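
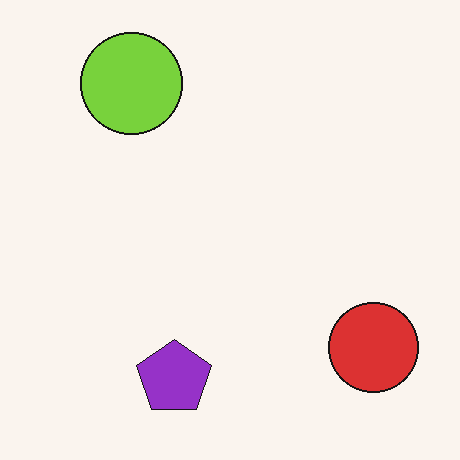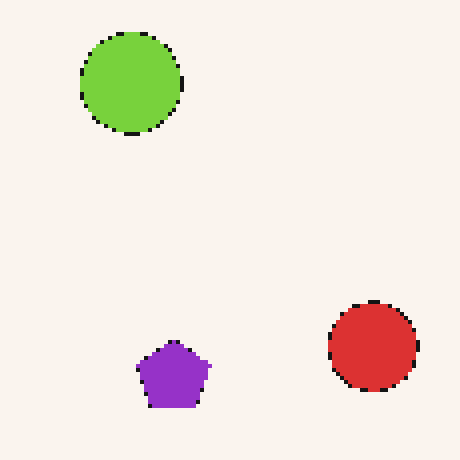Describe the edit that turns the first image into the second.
It was mildly pixelated.

Shapes are reduced to large square blocks; fine edges and outlines are lost — a downscale-then-upscale (mosaic) effect.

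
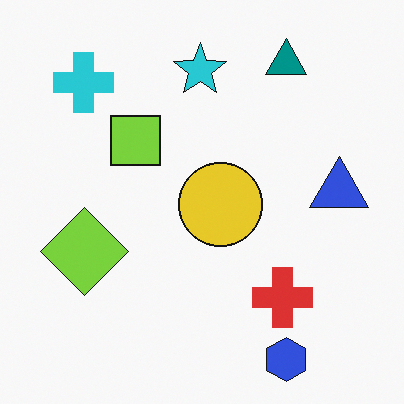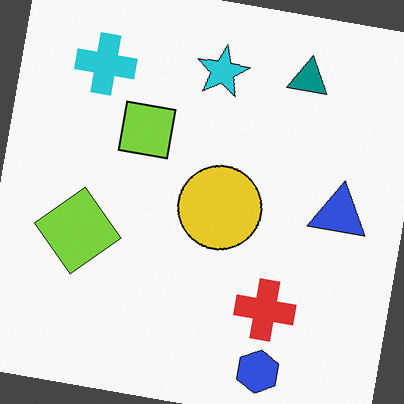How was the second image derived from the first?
It was rotated clockwise by a slight angle.

Every shape is tilted by the same angle and the image corners show triangular fill wedges — a whole-image rotation by a non-right angle.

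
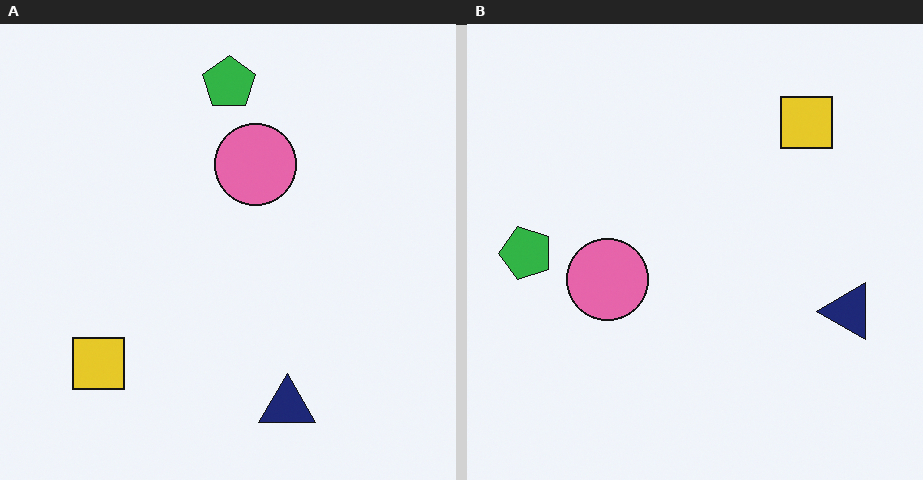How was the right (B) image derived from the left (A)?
The transformation is: transposed (reflected across the top-left ↔ bottom-right diagonal).

Shapes have swapped their row and column positions — what was in the top-right is now in the bottom-left — a diagonal reflection.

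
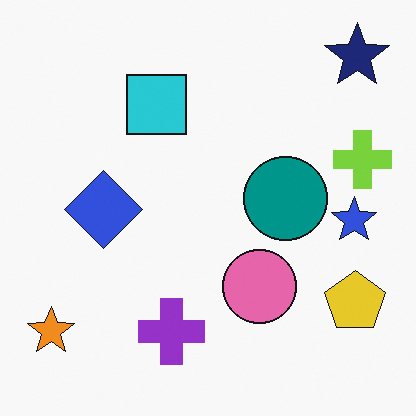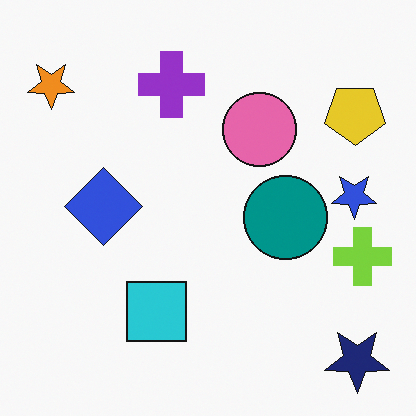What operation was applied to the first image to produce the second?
The second image is the first flipped vertically (top ↔ bottom).

The navy star is in the top-right of the first image and the bottom-right of the second — shapes on opposite sides of the horizontal midline have swapped in a mirror flip.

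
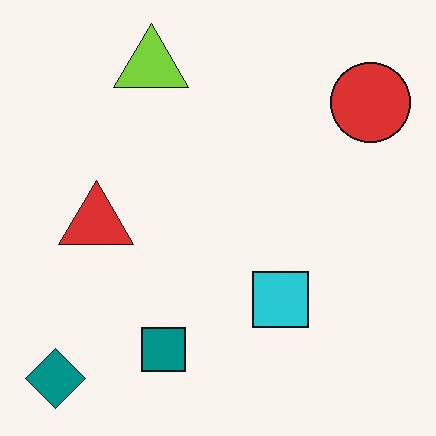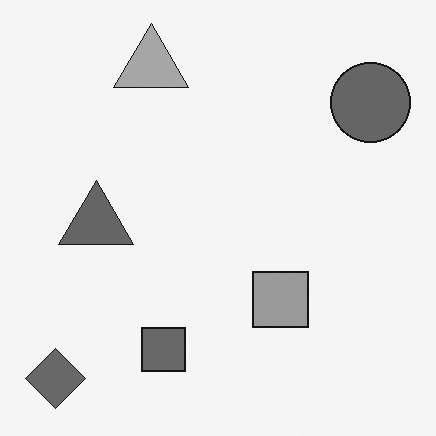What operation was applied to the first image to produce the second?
The second image is the first converted to grayscale.

All color is removed — every shape is now a shade of grey.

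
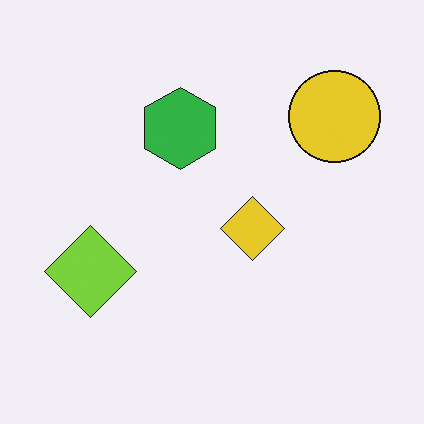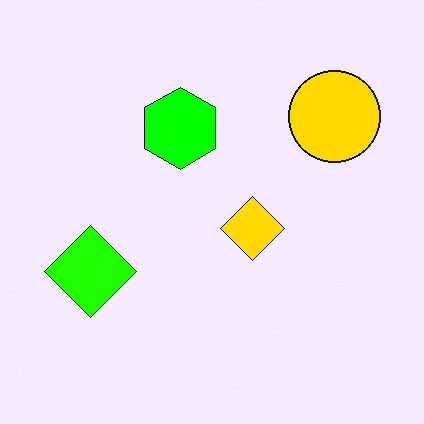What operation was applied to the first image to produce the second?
Made much more vivid (saturation change).

All colors are more vivid — a global saturation change.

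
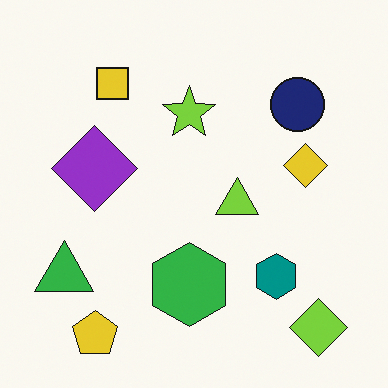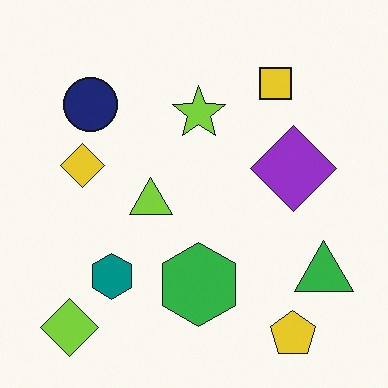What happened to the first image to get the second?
The image was flipped horizontally (left ↔ right).

The green triangle is in the bottom-left of the first image and the bottom-right of the second — shapes on opposite sides of the vertical midline have swapped in a mirror flip.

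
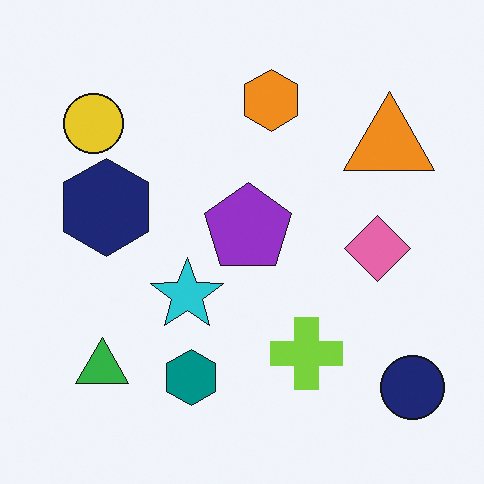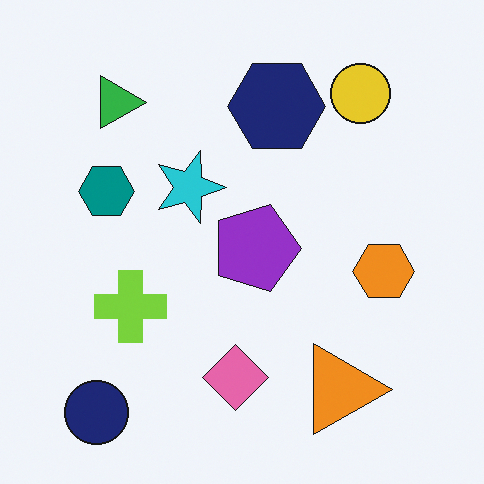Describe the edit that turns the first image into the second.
The second image is the first rotated 90° clockwise.

The navy circle sits in the bottom-right of the first image and the bottom-left of the second — consistent with a whole-image 90° clockwise rotation.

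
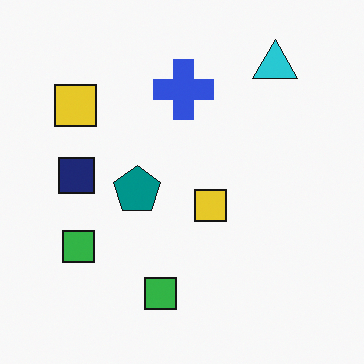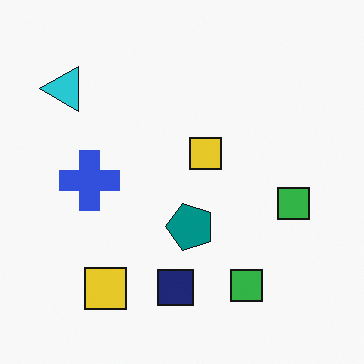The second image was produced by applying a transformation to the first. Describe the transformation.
The second image is the first rotated 90° counter-clockwise.

The cyan triangle sits in the top-right of the first image and the top-left of the second — consistent with a whole-image 90° counter-clockwise rotation.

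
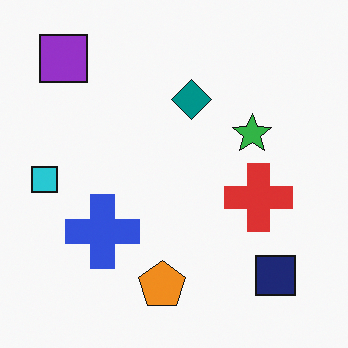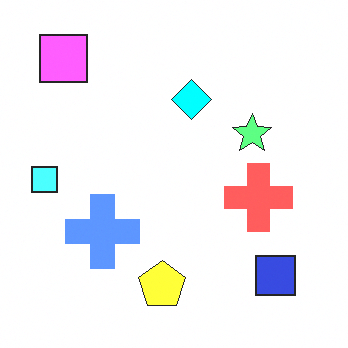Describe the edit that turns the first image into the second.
The second image is the first noticeably brightened.

Every pixel — background and shapes alike — is uniformly brightened.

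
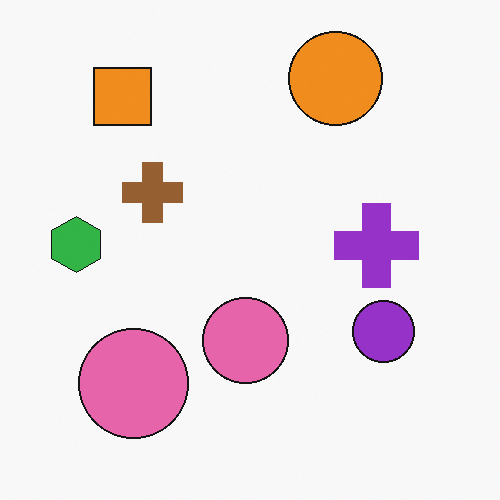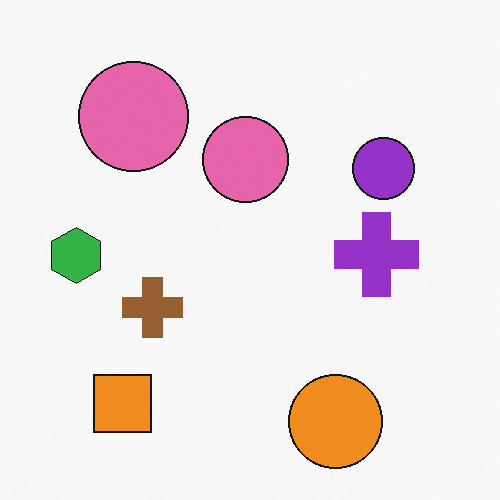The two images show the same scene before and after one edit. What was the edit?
The second image is the first flipped vertically (top ↔ bottom).

The orange circle is in the top-right of the first image and the bottom-right of the second — shapes on opposite sides of the horizontal midline have swapped in a mirror flip.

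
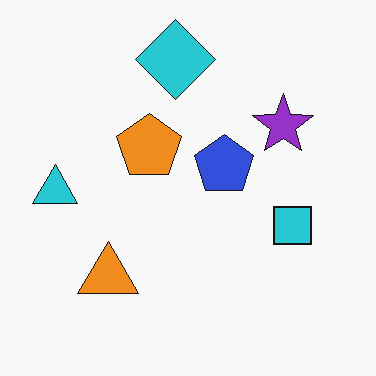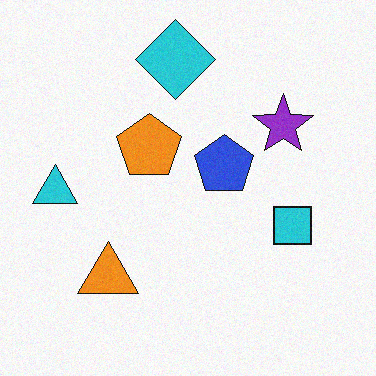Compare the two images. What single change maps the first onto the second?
The second image is the first degraded with a light layer of grain.

Random speckle covers the whole image, including the flat background.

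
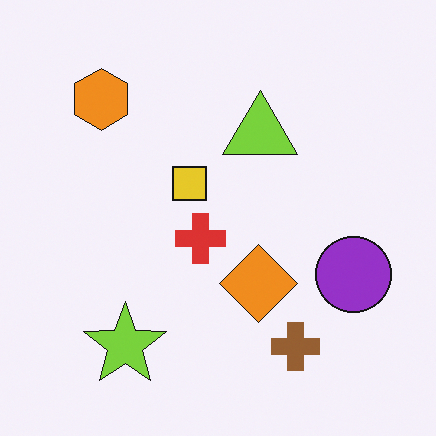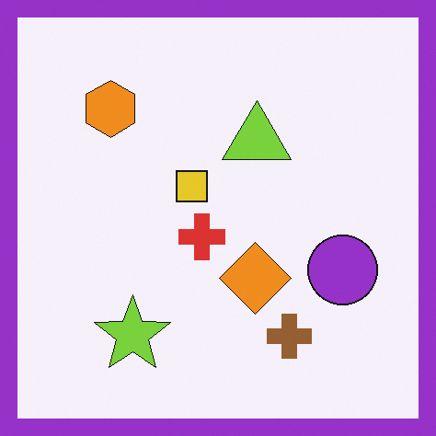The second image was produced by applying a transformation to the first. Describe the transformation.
The image was framed with a purple border.

A solid purple frame runs around the edge of the second image, with the content slightly shrunk inside it.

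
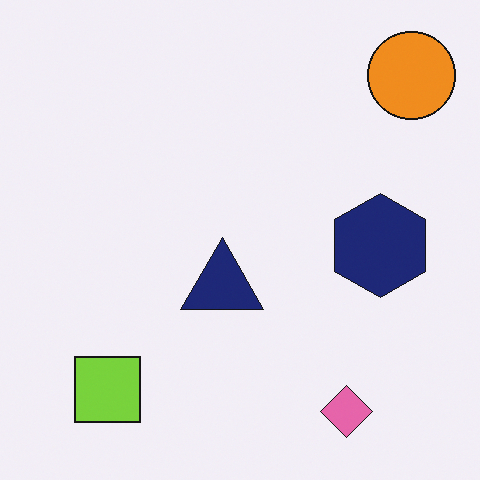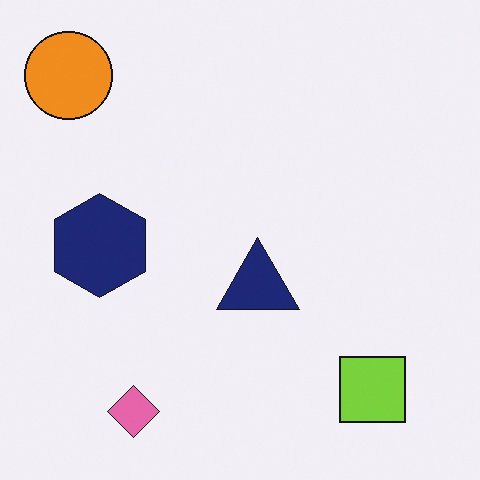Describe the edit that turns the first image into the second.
Flipped horizontally (left ↔ right).

The orange circle is in the top-right of the first image and the top-left of the second — shapes on opposite sides of the vertical midline have swapped in a mirror flip.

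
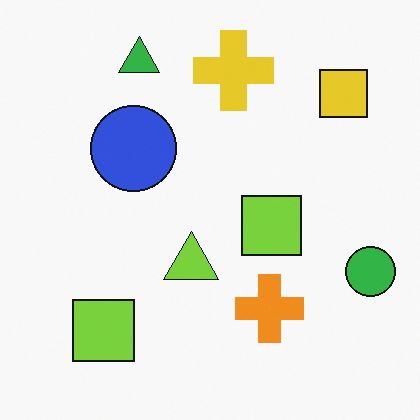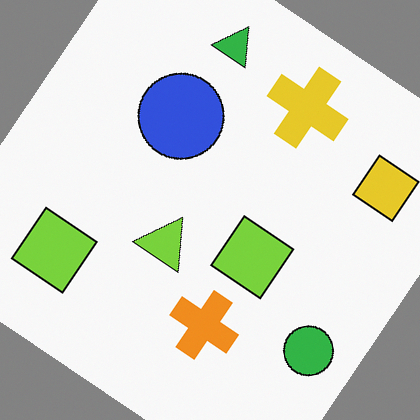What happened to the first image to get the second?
Rotated clockwise by a large amount — several tens of degrees.

Every shape is tilted by the same angle and the image corners show triangular fill wedges — a whole-image rotation by a non-right angle.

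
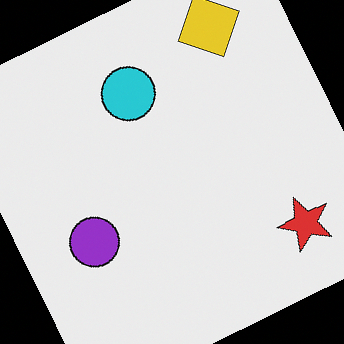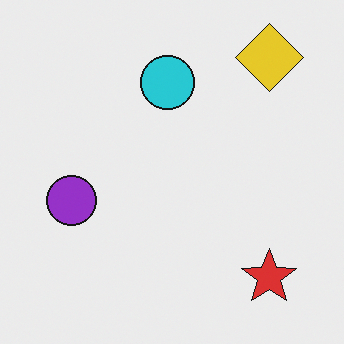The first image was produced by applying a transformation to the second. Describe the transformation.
The image was rotated counter-clockwise by a clearly visible amount.

Every shape is tilted by the same angle and the image corners show triangular fill wedges — a whole-image rotation by a non-right angle.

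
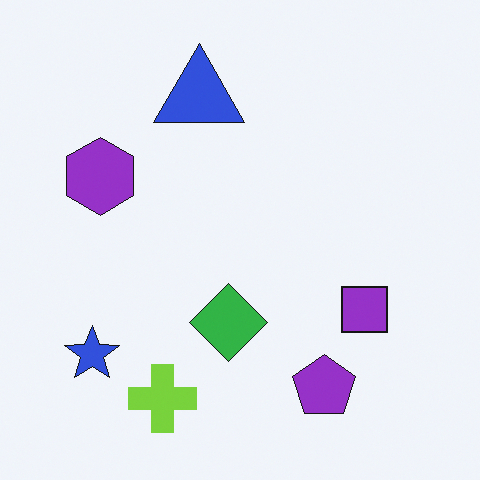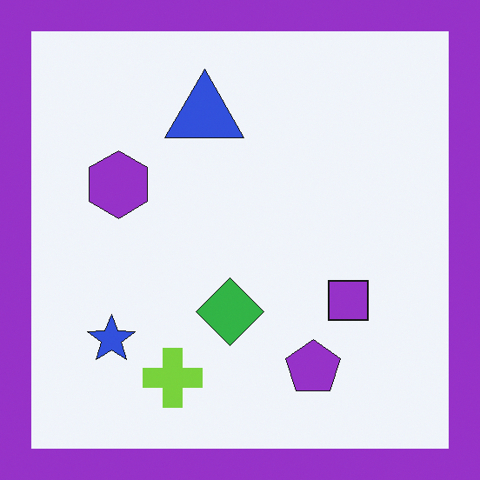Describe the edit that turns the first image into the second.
Framed with a purple border.

A solid purple frame runs around the edge of the second image, with the content slightly shrunk inside it.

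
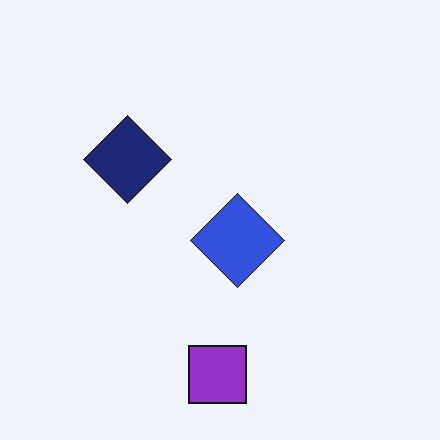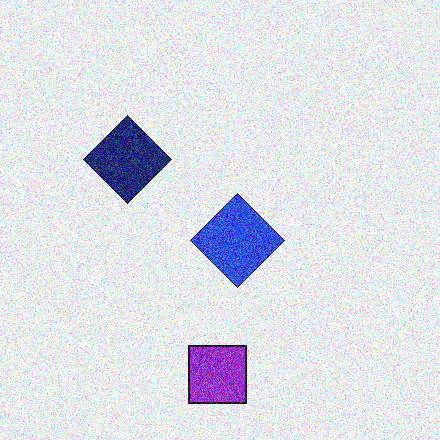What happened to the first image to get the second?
The transformation is: degraded with strong gaussian noise.

Random speckle covers the whole image, including the flat background.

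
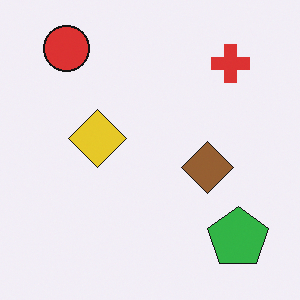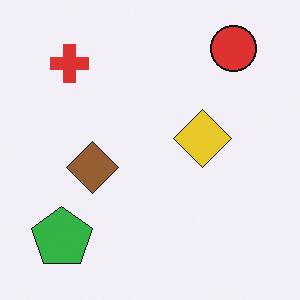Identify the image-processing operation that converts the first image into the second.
This is the original image flipped horizontally (left ↔ right).

The green pentagon is in the bottom-right of the first image and the bottom-left of the second — shapes on opposite sides of the vertical midline have swapped in a mirror flip.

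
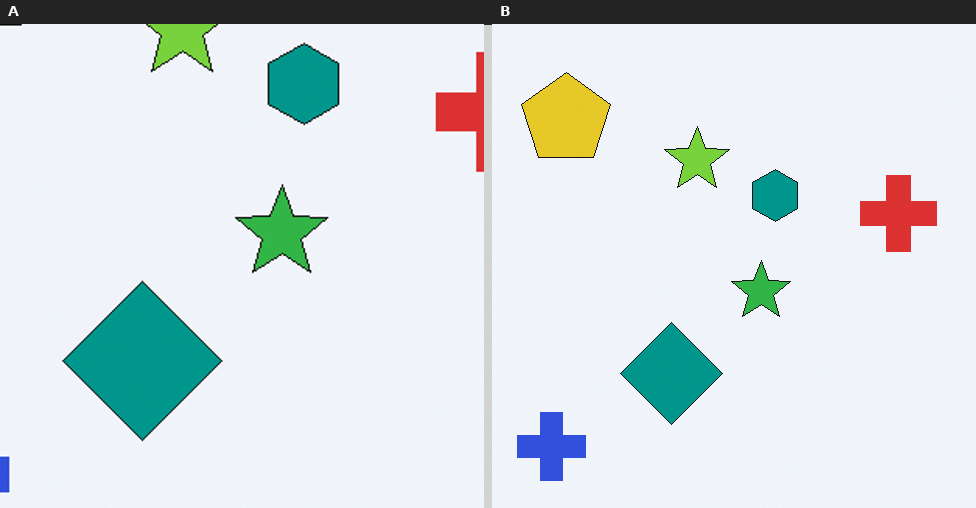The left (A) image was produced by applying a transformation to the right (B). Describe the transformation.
This is the original image cropped slightly and scaled back up.

The visible shapes are larger and the field of view is narrower; shapes near the original edges may be partly or wholly outside the frame — a crop-and-rescale.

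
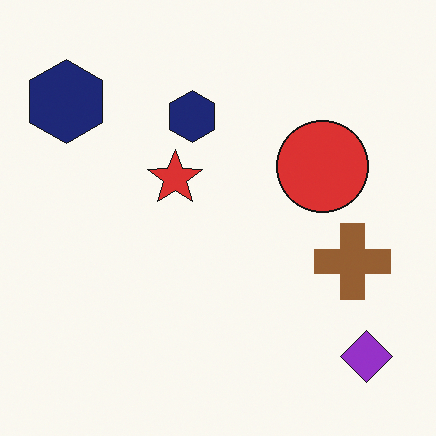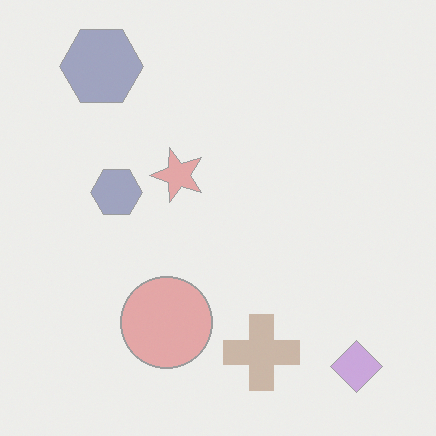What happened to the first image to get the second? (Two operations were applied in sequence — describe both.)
The transformation is: given much lower contrast, then transposed (reflected across the top-left ↔ bottom-right diagonal).

Tones are pushed toward mid-grey across the whole image — a global contrast change. Shapes have swapped their row and column positions — what was in the top-right is now in the bottom-left — a diagonal reflection.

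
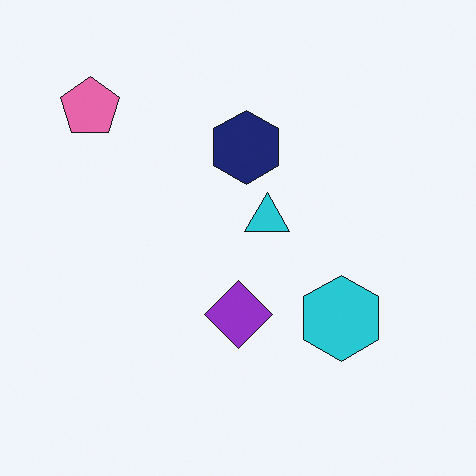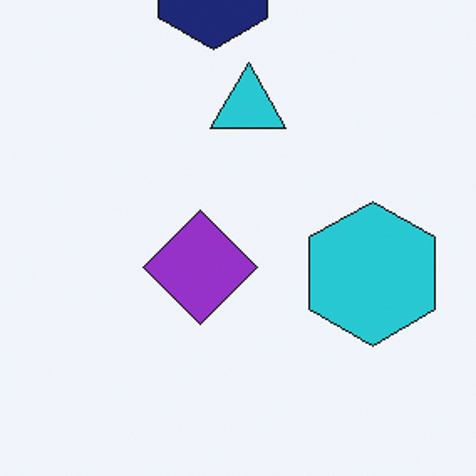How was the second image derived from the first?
This is the original image cropped to a noticeably smaller region and rescaled.

The visible shapes are larger and the field of view is narrower; shapes near the original edges may be partly or wholly outside the frame — a crop-and-rescale.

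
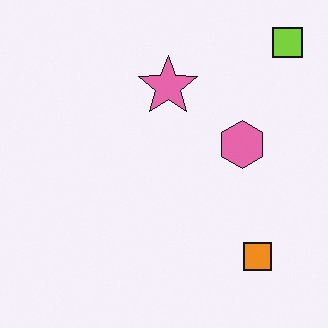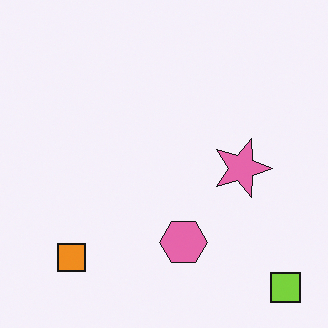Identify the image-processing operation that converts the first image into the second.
It was rotated 90° clockwise.

The lime square sits in the top-right of the first image and the bottom-right of the second — consistent with a whole-image 90° clockwise rotation.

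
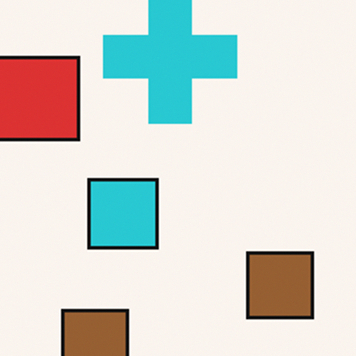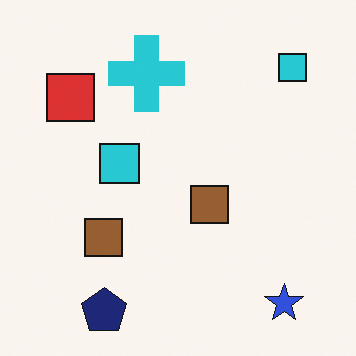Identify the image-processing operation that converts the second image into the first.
Cropped tightly and scaled back up.

The visible shapes are larger and the field of view is narrower; shapes near the original edges may be partly or wholly outside the frame — a crop-and-rescale.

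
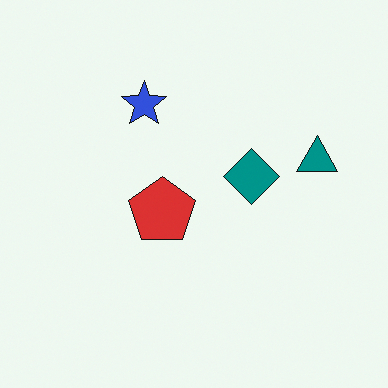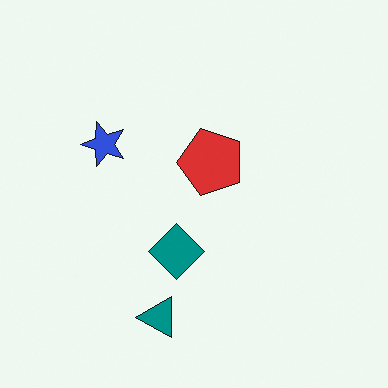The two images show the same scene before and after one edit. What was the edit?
This is the original image transposed (reflected across the top-left ↔ bottom-right diagonal).

Shapes have swapped their row and column positions — what was in the top-right is now in the bottom-left — a diagonal reflection.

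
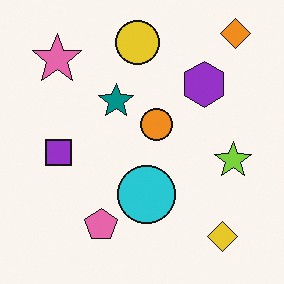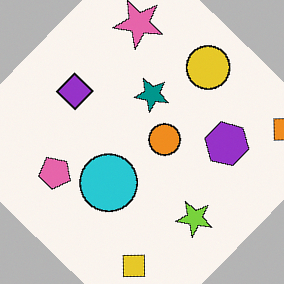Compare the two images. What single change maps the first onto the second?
It was rotated clockwise by a large amount — several tens of degrees.

Every shape is tilted by the same angle and the image corners show triangular fill wedges — a whole-image rotation by a non-right angle.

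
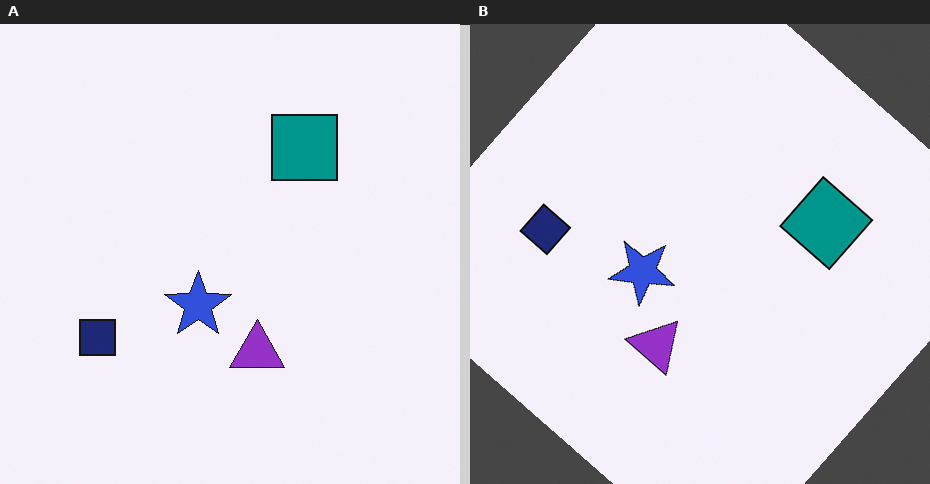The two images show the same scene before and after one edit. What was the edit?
The transformation is: rotated clockwise by a large amount — several tens of degrees.

Every shape is tilted by the same angle and the image corners show triangular fill wedges — a whole-image rotation by a non-right angle.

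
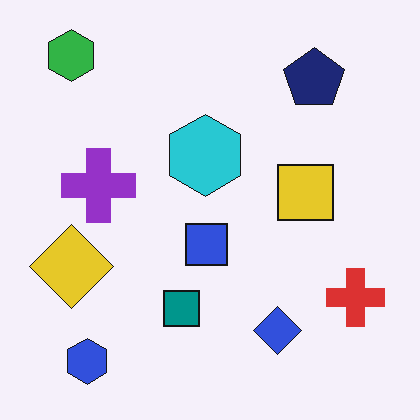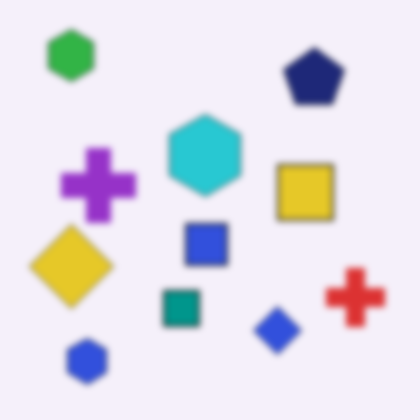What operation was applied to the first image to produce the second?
This is the original image moderately blurred.

Shape edges and outlines are uniformly softened across the whole image.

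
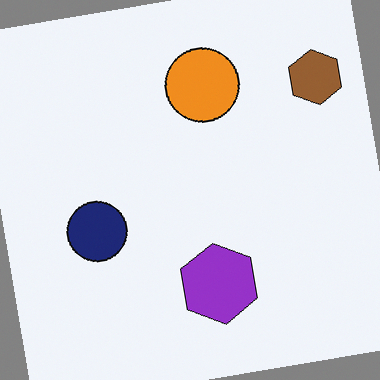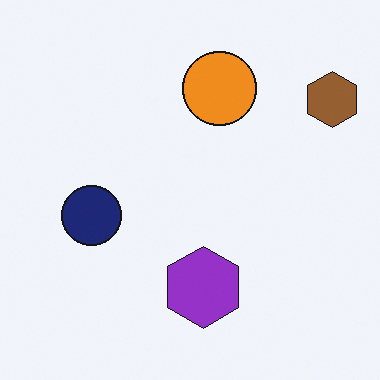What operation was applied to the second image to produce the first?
Rotated counter-clockwise by a small amount.

Every shape is tilted by the same angle and the image corners show triangular fill wedges — a whole-image rotation by a non-right angle.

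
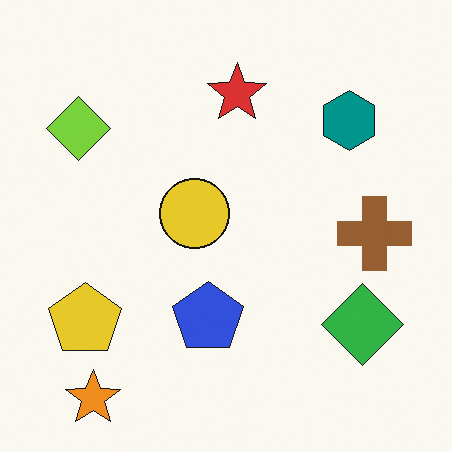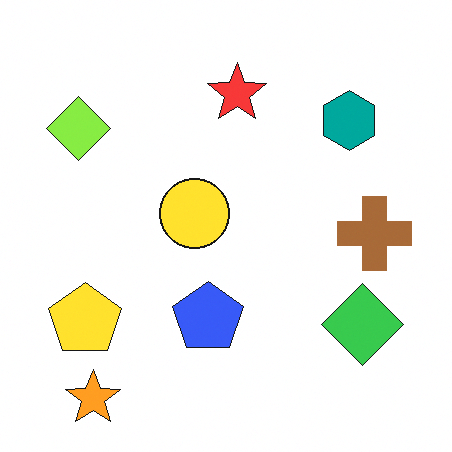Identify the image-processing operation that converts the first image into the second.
It was slightly brightened.

Every pixel — background and shapes alike — is uniformly brightened.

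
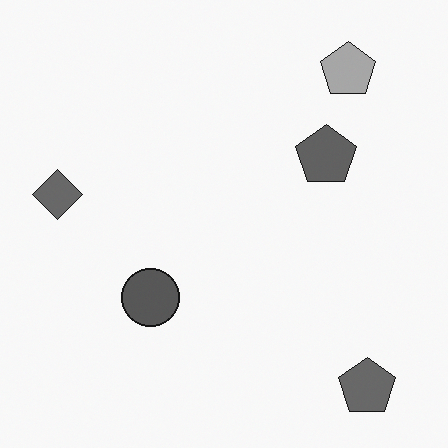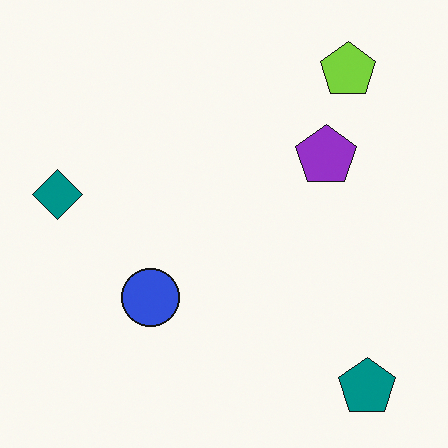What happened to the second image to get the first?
Converted to grayscale.

All color is removed — every shape is now a shade of grey.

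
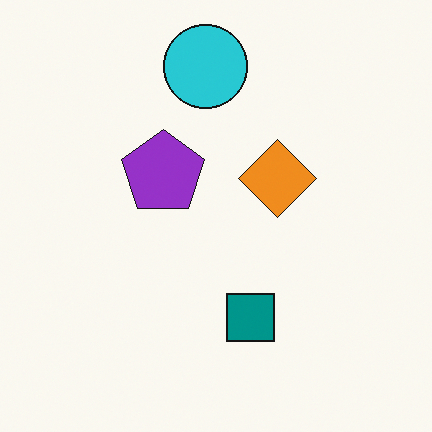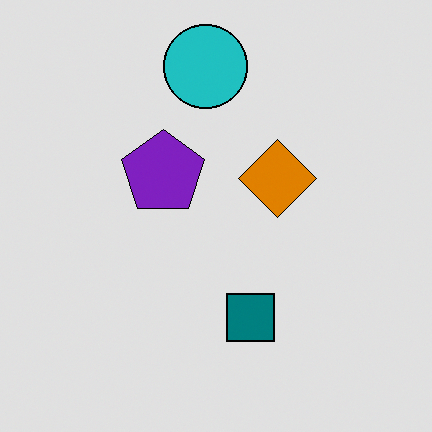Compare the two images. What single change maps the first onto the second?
The transformation is: moderately posterized.

Each flat color has snapped to a coarser quantized level — most visibly, the near-white background has dropped to a flat grey.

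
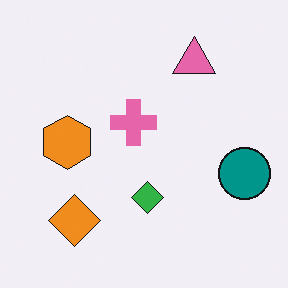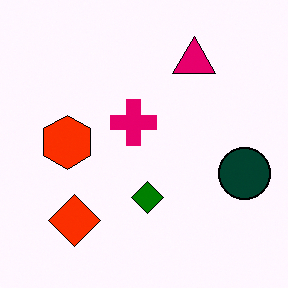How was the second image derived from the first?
The second image is the first boosted in contrast.

Tones are pushed away from mid-grey across the whole image — a global contrast change.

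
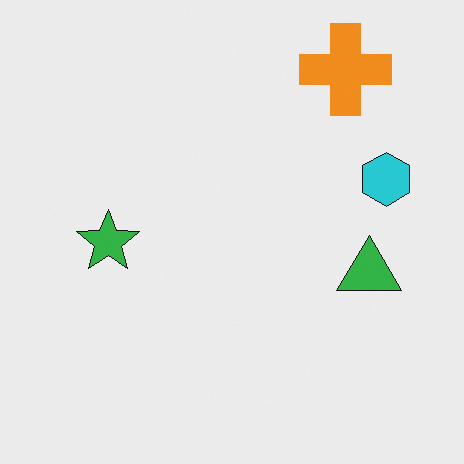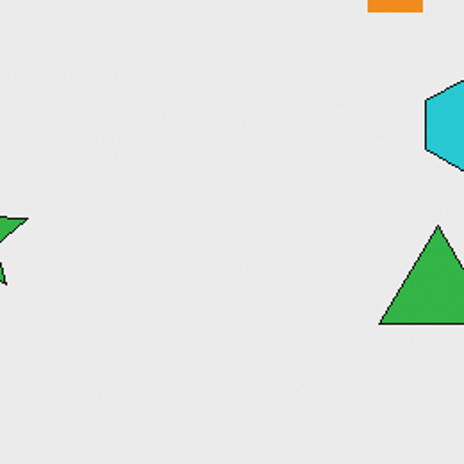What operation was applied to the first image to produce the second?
The image was cropped tightly and scaled back up.

The visible shapes are larger and the field of view is narrower; shapes near the original edges may be partly or wholly outside the frame — a crop-and-rescale.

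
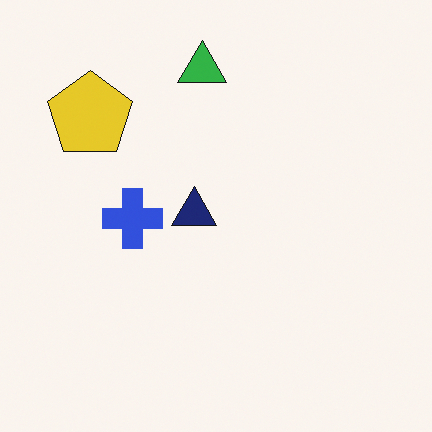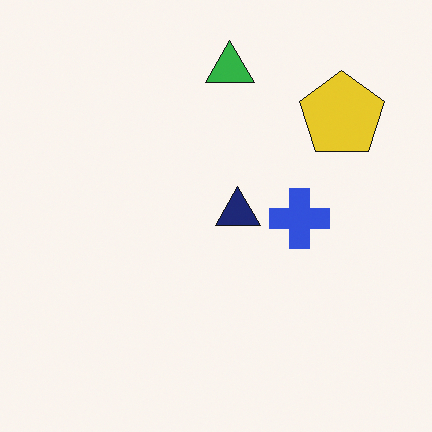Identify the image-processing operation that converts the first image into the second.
This is the original image flipped horizontally (left ↔ right).

The yellow pentagon is in the top-left of the first image and the top-right of the second — shapes on opposite sides of the vertical midline have swapped in a mirror flip.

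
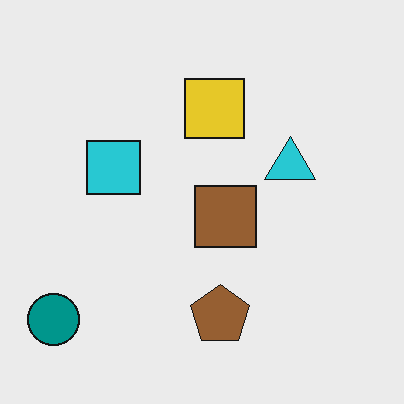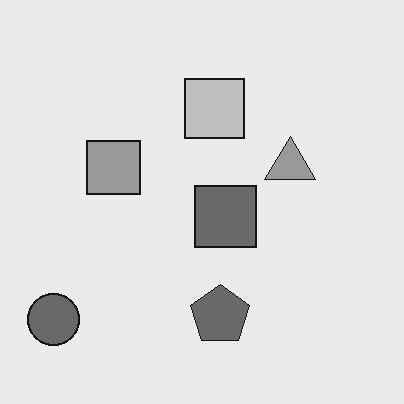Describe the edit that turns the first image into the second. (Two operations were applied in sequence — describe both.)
Converted to grayscale, then JPEG-compressed with visible artifacts.

All color is removed — every shape is now a shade of grey. Blocky 8×8 compression artifacts appear around shape edges and the flat background shows ringing — characteristic JPEG degradation.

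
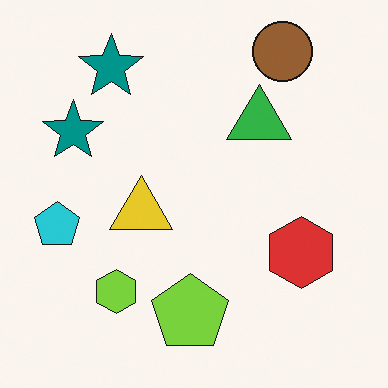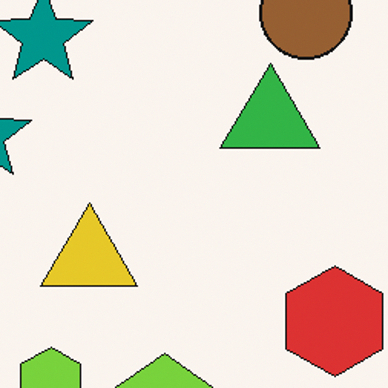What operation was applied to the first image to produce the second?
The transformation is: cropped to a modestly smaller region and rescaled.

The visible shapes are larger and the field of view is narrower; shapes near the original edges may be partly or wholly outside the frame — a crop-and-rescale.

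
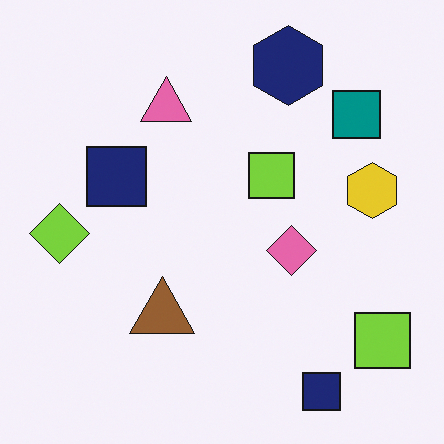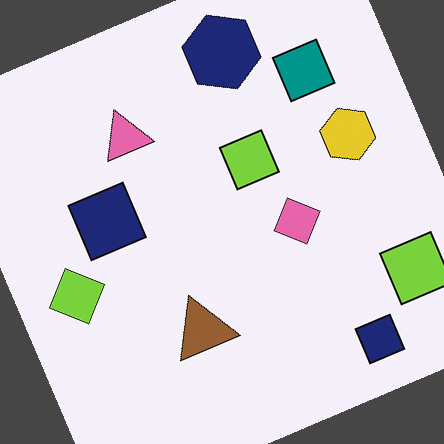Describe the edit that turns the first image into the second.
It was rotated counter-clockwise by a clearly visible amount.

Every shape is tilted by the same angle and the image corners show triangular fill wedges — a whole-image rotation by a non-right angle.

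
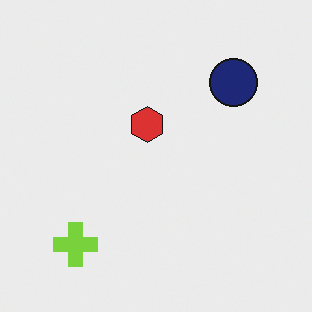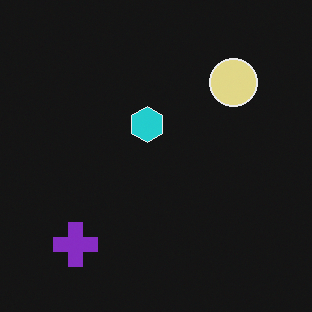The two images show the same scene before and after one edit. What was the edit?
The second image is the first color-inverted (negative).

The light background has become dark and every shape's color is its complement — a photographic negative.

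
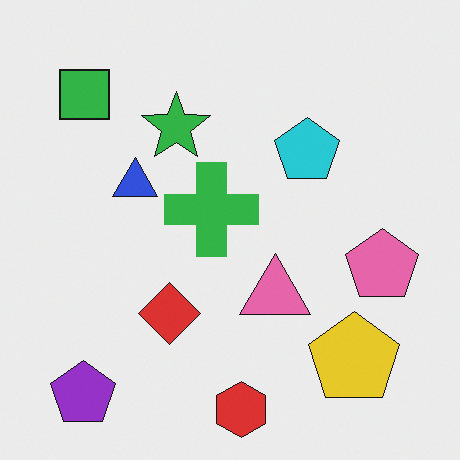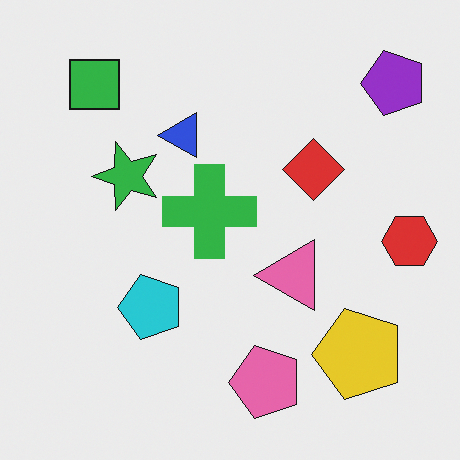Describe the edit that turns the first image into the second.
Transposed (reflected across the top-left ↔ bottom-right diagonal).

Shapes have swapped their row and column positions — what was in the top-right is now in the bottom-left — a diagonal reflection.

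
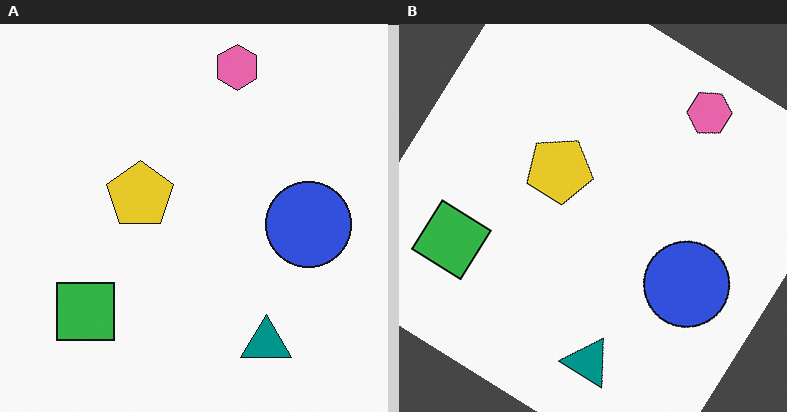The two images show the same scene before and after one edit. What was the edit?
Rotated clockwise by a large amount — several tens of degrees.

Every shape is tilted by the same angle and the image corners show triangular fill wedges — a whole-image rotation by a non-right angle.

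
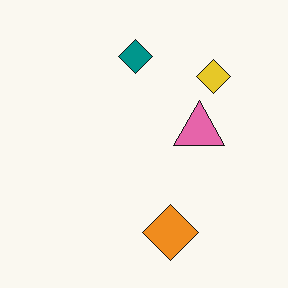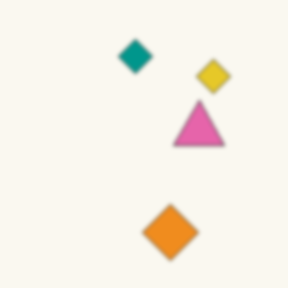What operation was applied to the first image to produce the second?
The transformation is: slightly softened.

Shape edges and outlines are uniformly softened across the whole image.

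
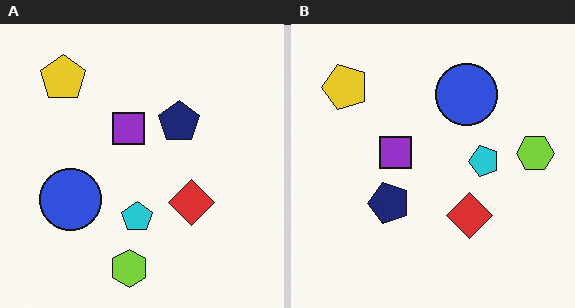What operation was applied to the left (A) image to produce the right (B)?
The transformation is: transposed (reflected across the top-left ↔ bottom-right diagonal).

Shapes have swapped their row and column positions — what was in the top-right is now in the bottom-left — a diagonal reflection.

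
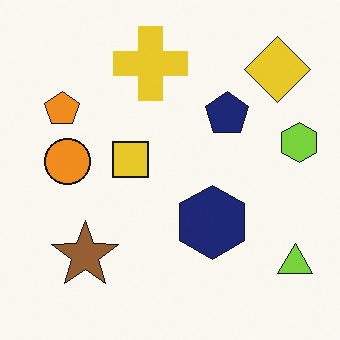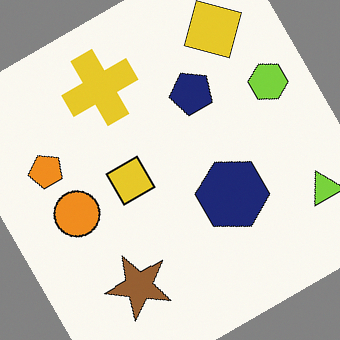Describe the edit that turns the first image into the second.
It was rotated counter-clockwise by a clearly visible amount.

Every shape is tilted by the same angle and the image corners show triangular fill wedges — a whole-image rotation by a non-right angle.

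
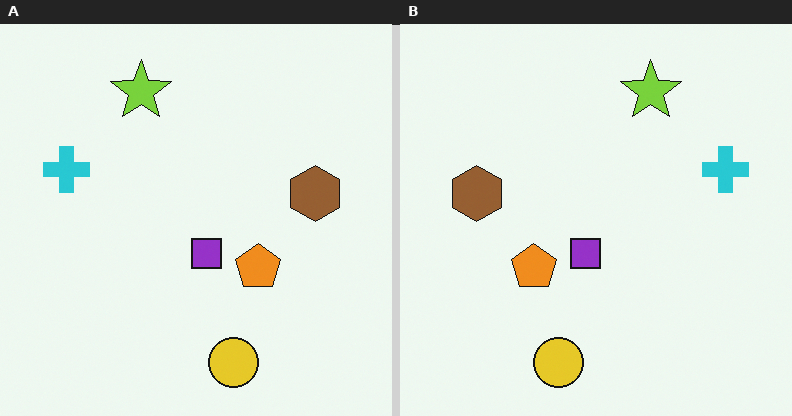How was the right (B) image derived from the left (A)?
The transformation is: flipped horizontally (left ↔ right).

The cyan cross is in the left of the left (A) image and the right of the right (B) — shapes on opposite sides of the vertical midline have swapped in a mirror flip.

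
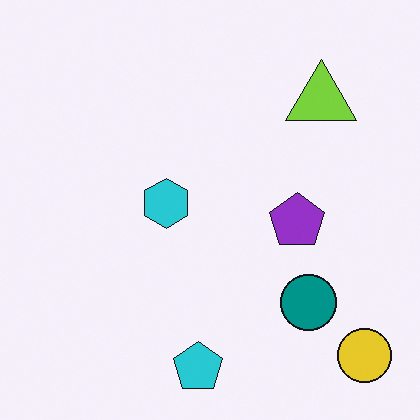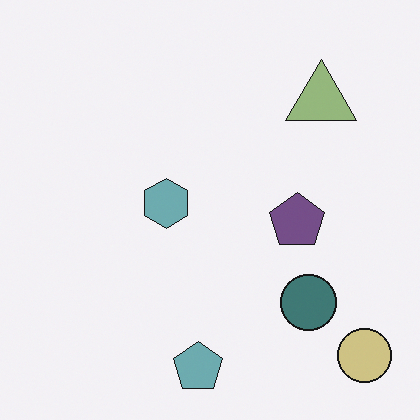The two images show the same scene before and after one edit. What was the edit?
The transformation is: made much more muted (saturation change).

All colors are more muted and greyish — a global saturation change.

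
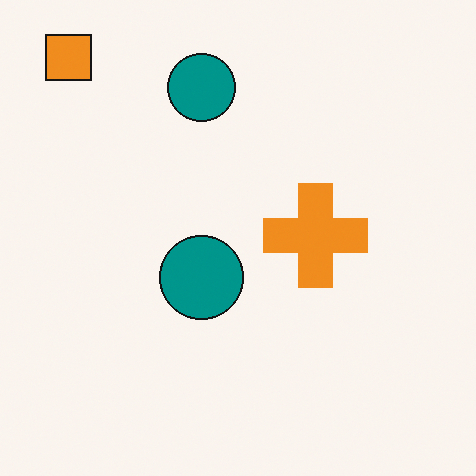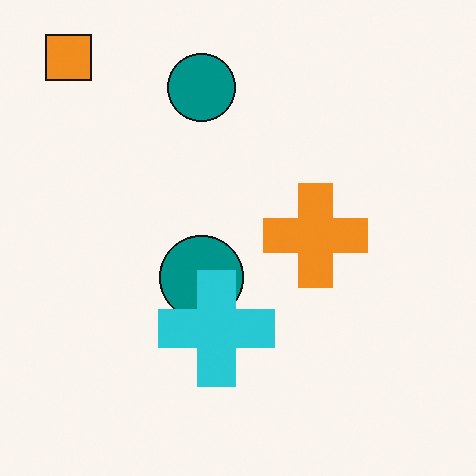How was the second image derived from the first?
Overlaid with an additional cyan cross.

A cyan cross appears in the second image that is absent from the first.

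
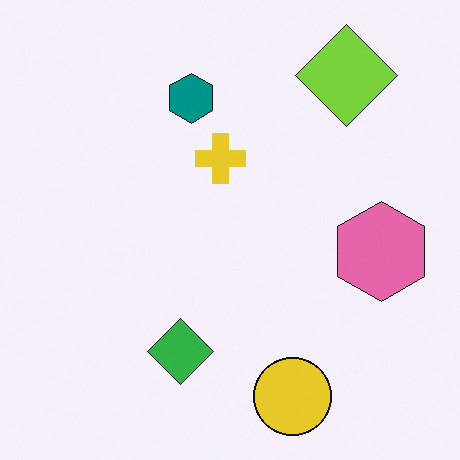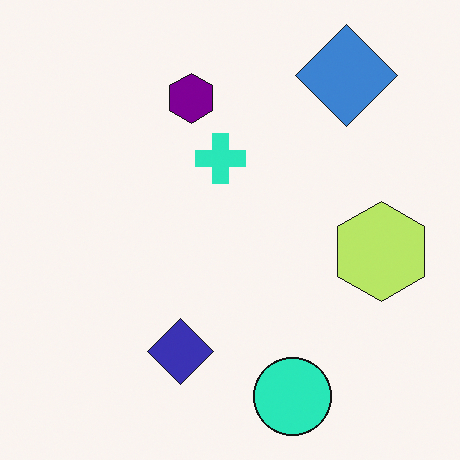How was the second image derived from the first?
The transformation is: hue-shifted through roughly a third of the color wheel.

Every shape's color has rotated by the same amount around the hue wheel — a uniform hue shift.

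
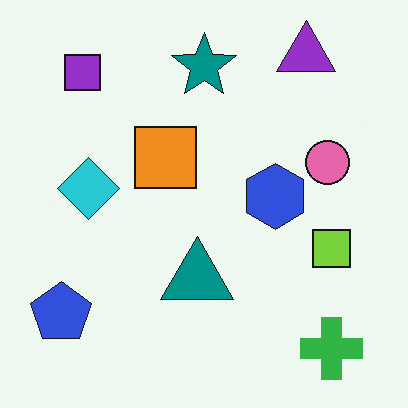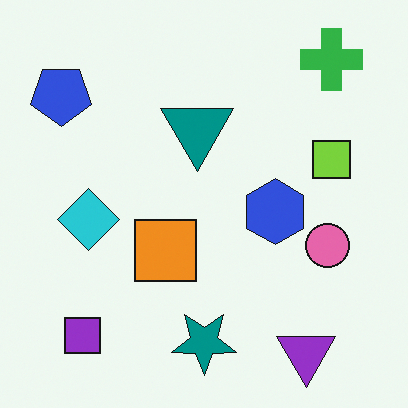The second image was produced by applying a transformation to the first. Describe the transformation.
It was flipped vertically (top ↔ bottom).

The purple triangle is in the top-right of the first image and the bottom-right of the second — shapes on opposite sides of the horizontal midline have swapped in a mirror flip.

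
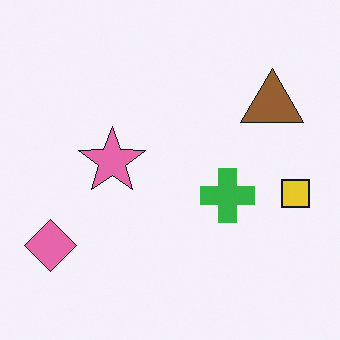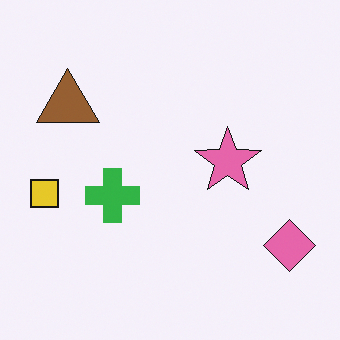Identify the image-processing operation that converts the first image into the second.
The image was flipped horizontally (left ↔ right).

The yellow square is in the right of the first image and the left of the second — shapes on opposite sides of the vertical midline have swapped in a mirror flip.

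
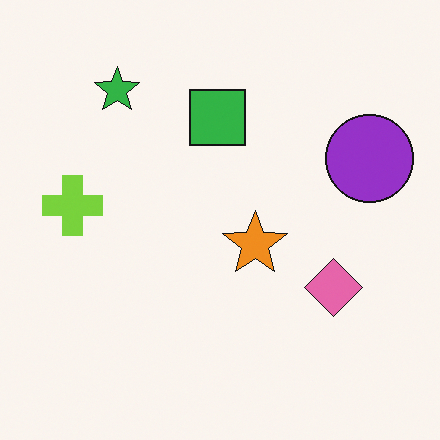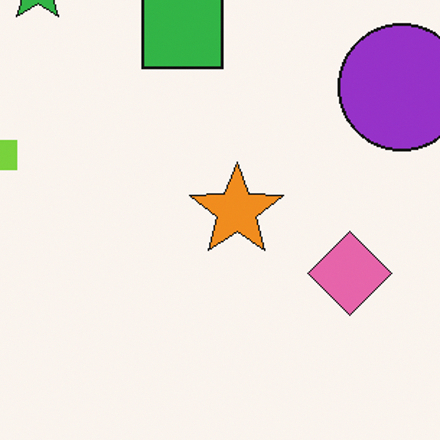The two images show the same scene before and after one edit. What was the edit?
This is the original image cropped to a modestly smaller region and rescaled.

The visible shapes are larger and the field of view is narrower; shapes near the original edges may be partly or wholly outside the frame — a crop-and-rescale.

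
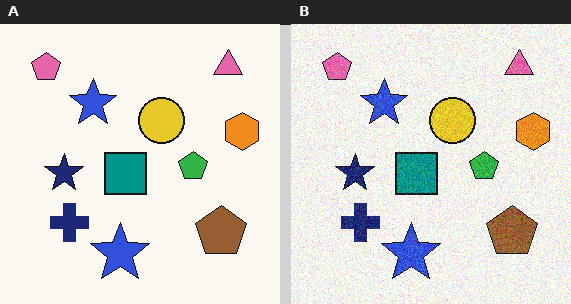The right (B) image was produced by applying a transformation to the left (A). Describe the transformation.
The transformation is: degraded with moderate additive noise.

Random speckle covers the whole image, including the flat background.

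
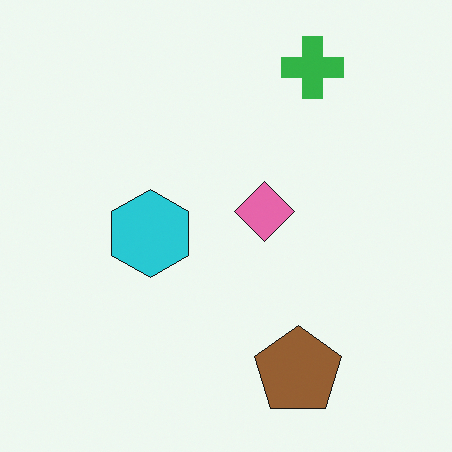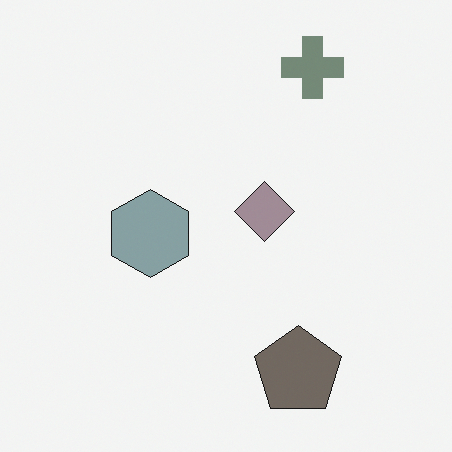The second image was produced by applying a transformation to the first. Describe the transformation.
It was heavily desaturated.

All colors are more muted and greyish — a global saturation change.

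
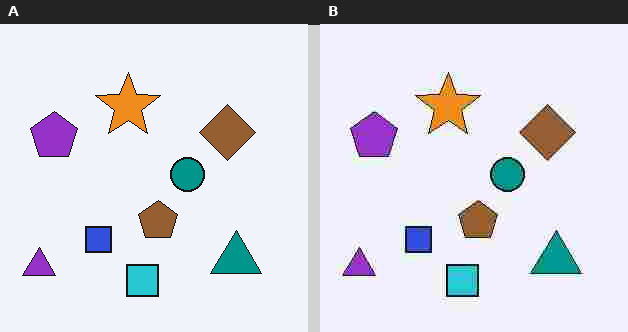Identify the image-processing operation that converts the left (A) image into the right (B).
The right (B) image is the left (A) degraded with heavy JPEG compression.

Blocky 8×8 compression artifacts appear around shape edges and the flat background shows ringing — characteristic JPEG degradation.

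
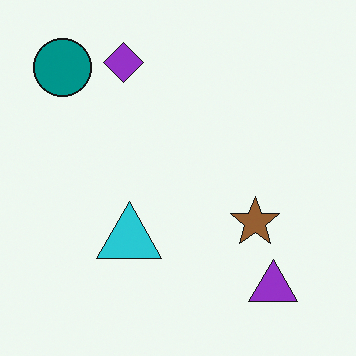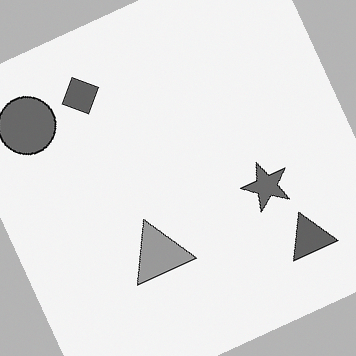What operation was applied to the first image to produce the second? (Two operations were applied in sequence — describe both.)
This is the original image rotated counter-clockwise by a clearly visible amount, then converted to grayscale.

Every shape is tilted by the same angle and the image corners show triangular fill wedges — a whole-image rotation by a non-right angle. All color is removed — every shape is now a shade of grey.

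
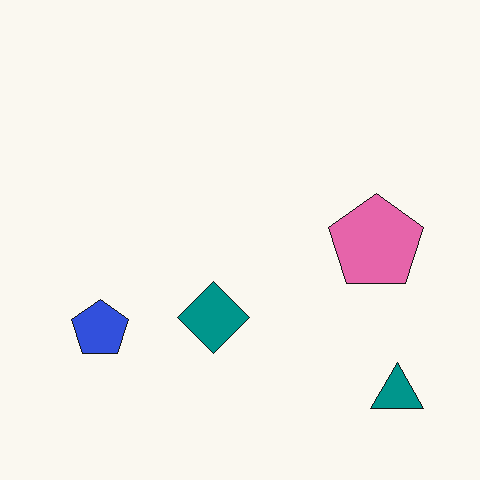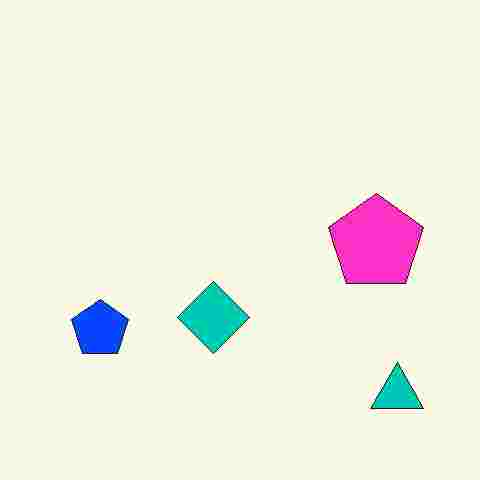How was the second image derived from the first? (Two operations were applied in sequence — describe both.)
This is the original image heavily oversaturated, then degraded with heavy JPEG compression.

All colors are more vivid — a global saturation change. Blocky 8×8 compression artifacts appear around shape edges and the flat background shows ringing — characteristic JPEG degradation.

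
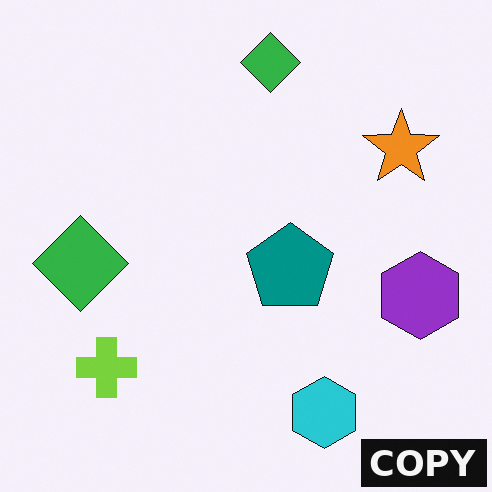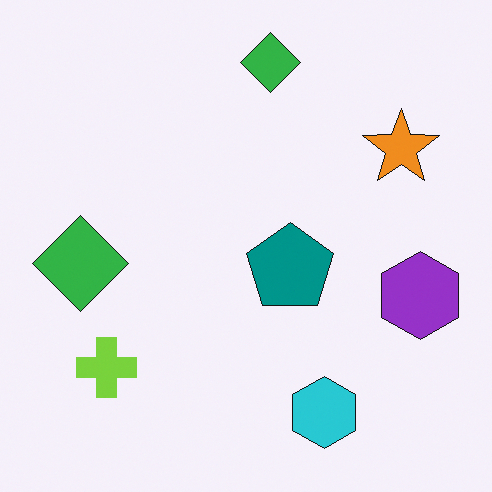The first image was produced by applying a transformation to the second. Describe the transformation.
It was watermarked with the text "COPY" in the lower-right corner.

A dark label reading "COPY" appears in the lower-right corner.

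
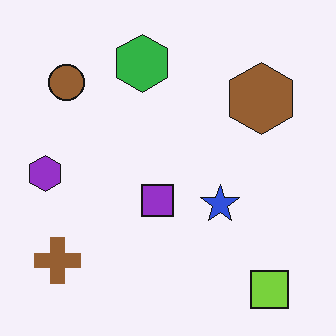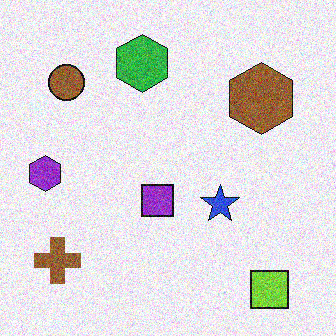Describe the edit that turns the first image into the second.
The image was degraded with moderate additive noise.

Random speckle covers the whole image, including the flat background.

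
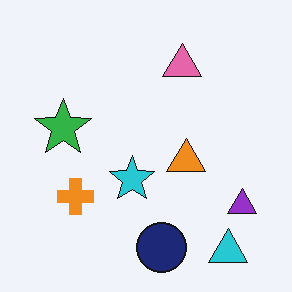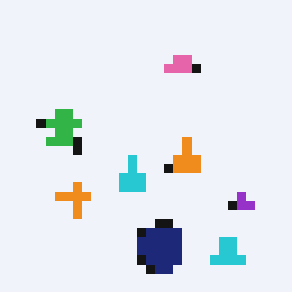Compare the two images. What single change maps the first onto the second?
Heavily pixelated into large blocks.

Shapes are reduced to large square blocks; fine edges and outlines are lost — a downscale-then-upscale (mosaic) effect.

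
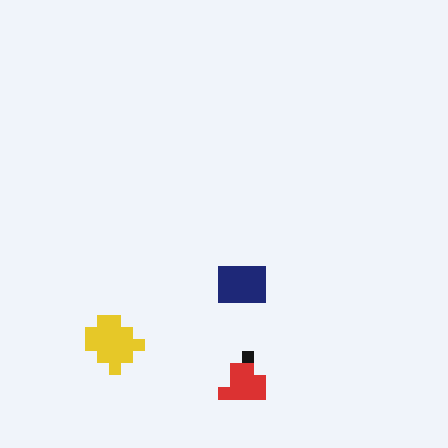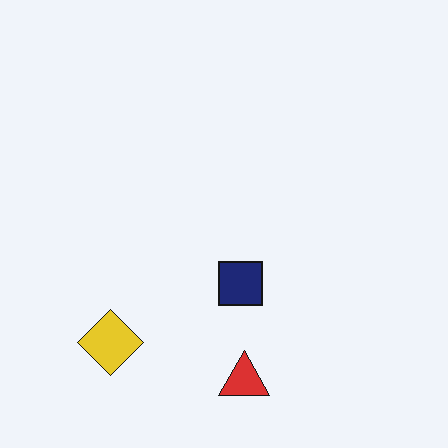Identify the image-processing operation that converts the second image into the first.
This is the original image heavily pixelated into large blocks.

Shapes are reduced to large square blocks; fine edges and outlines are lost — a downscale-then-upscale (mosaic) effect.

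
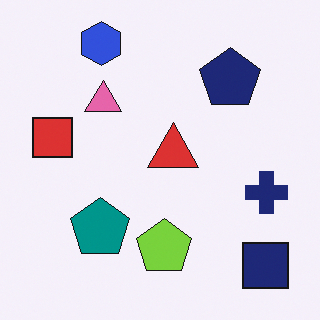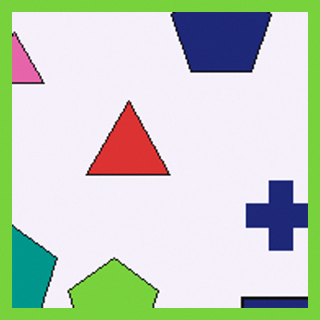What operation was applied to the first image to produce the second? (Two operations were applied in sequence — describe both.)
The second image is the first cropped to a noticeably smaller region and rescaled, then framed with a lime border.

The visible shapes are larger and the field of view is narrower; shapes near the original edges may be partly or wholly outside the frame — a crop-and-rescale. A solid lime frame runs around the edge of the second image, with the content slightly shrunk inside it.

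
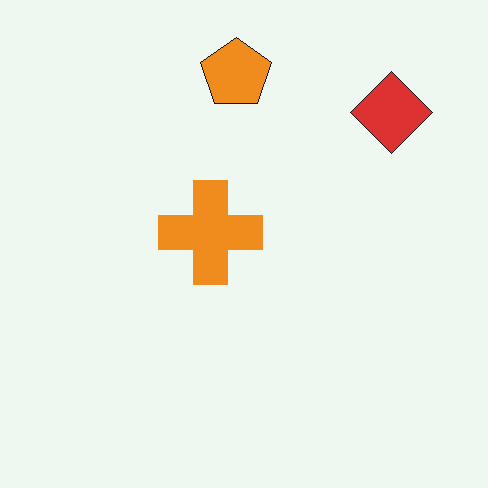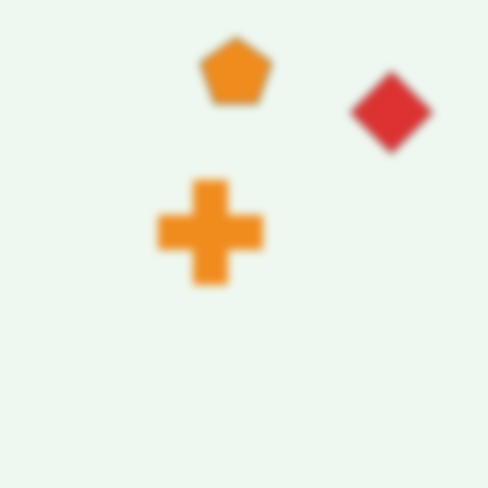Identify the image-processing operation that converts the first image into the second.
Moderately blurred.

Shape edges and outlines are uniformly softened across the whole image.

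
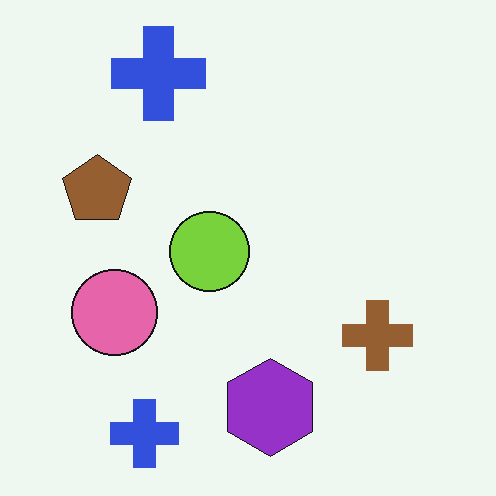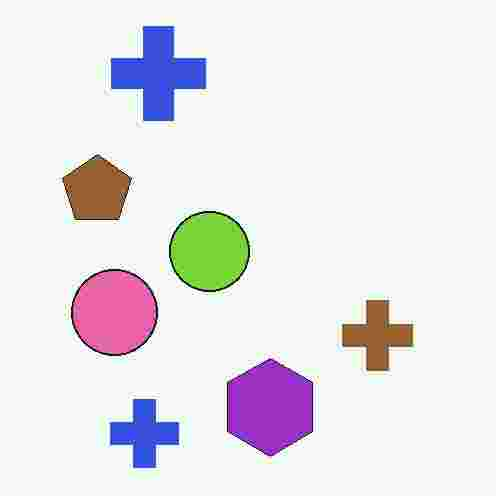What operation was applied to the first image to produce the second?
The transformation is: heavily JPEG-compressed with obvious blocking artifacts.

Blocky 8×8 compression artifacts appear around shape edges and the flat background shows ringing — characteristic JPEG degradation.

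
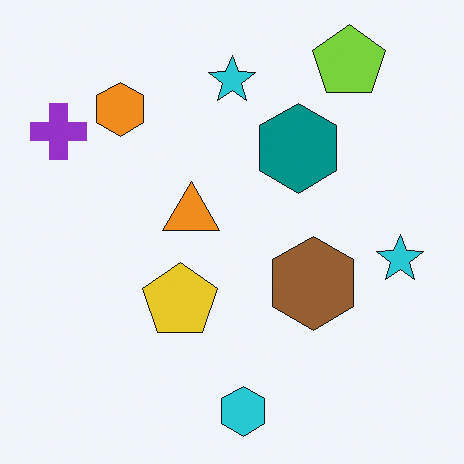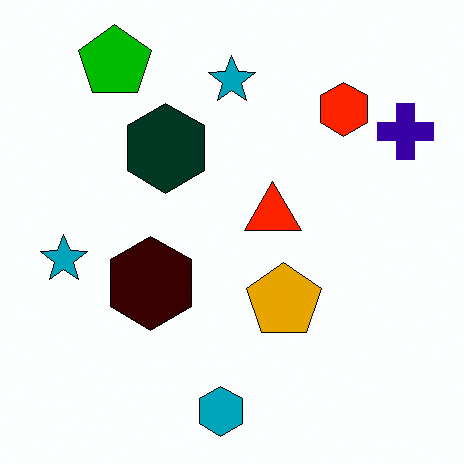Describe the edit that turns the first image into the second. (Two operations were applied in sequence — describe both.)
Flipped horizontally (left ↔ right), then boosted in contrast.

The purple cross is in the top-left of the first image and the top-right of the second — shapes on opposite sides of the vertical midline have swapped in a mirror flip. Tones are pushed away from mid-grey across the whole image — a global contrast change.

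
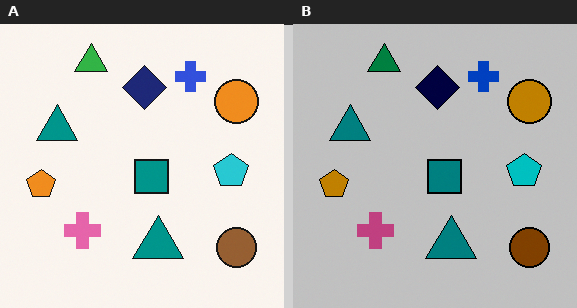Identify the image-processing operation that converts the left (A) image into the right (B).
This is the original image heavily posterized to just a handful of flat colors.

Each flat color has snapped to a coarser quantized level — most visibly, the near-white background has dropped to a flat grey.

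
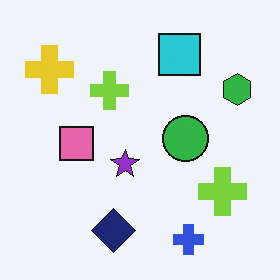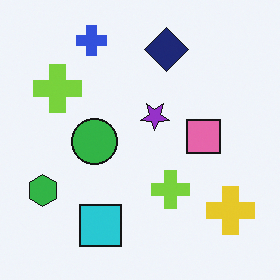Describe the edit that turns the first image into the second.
The image was rotated 180°.

The yellow cross sits in the top-left of the first image and the bottom-right of the second — consistent with a whole-image 180° rotation.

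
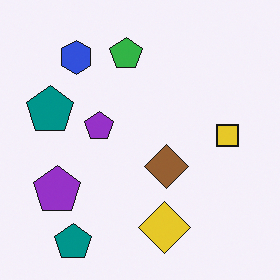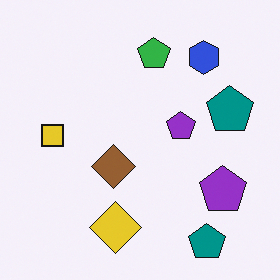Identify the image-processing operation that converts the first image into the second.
It was flipped horizontally (left ↔ right).

The yellow square is in the right of the first image and the left of the second — shapes on opposite sides of the vertical midline have swapped in a mirror flip.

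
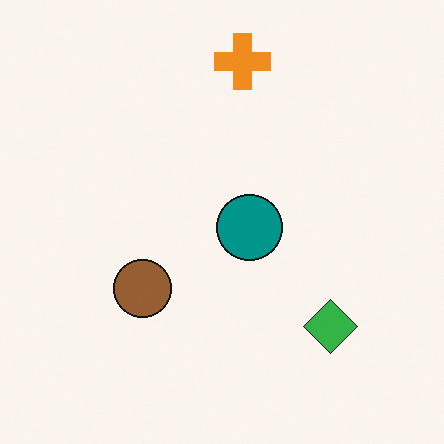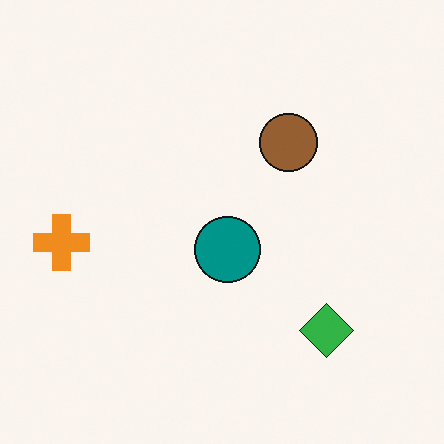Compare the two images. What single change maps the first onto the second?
The image was transposed (reflected across the top-left ↔ bottom-right diagonal).

Shapes have swapped their row and column positions — what was in the top-right is now in the bottom-left — a diagonal reflection.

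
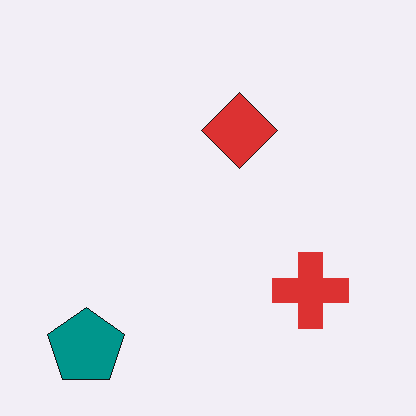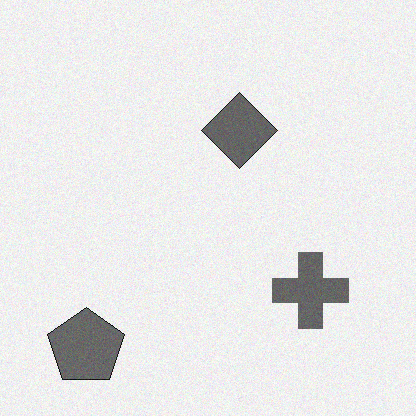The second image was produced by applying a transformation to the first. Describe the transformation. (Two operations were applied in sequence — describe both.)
The image was converted to grayscale, then degraded with subtle gaussian noise.

All color is removed — every shape is now a shade of grey. Random speckle covers the whole image, including the flat background.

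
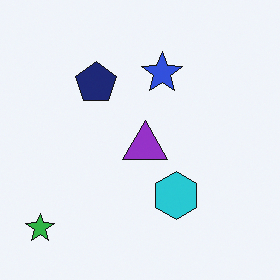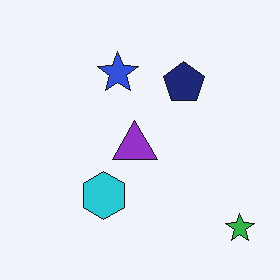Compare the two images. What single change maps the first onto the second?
Flipped horizontally (left ↔ right).

The green star is in the bottom-left of the first image and the bottom-right of the second — shapes on opposite sides of the vertical midline have swapped in a mirror flip.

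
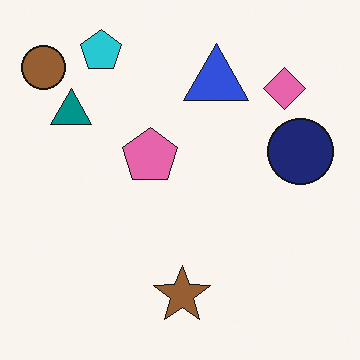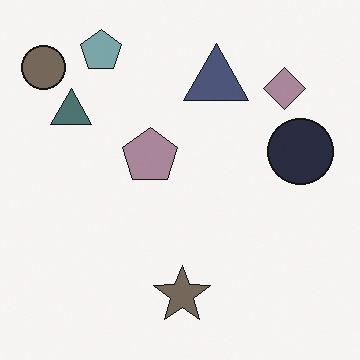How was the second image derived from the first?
The image was made much more muted (saturation change).

All colors are more muted and greyish — a global saturation change.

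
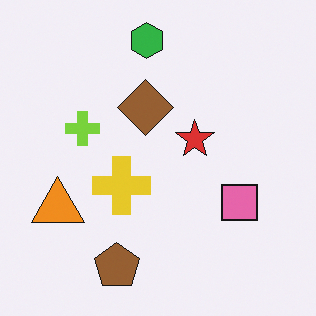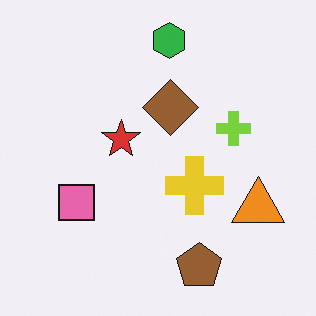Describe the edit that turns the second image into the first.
It was flipped horizontally (left ↔ right).

The orange triangle is in the right of the second image and the left of the first — shapes on opposite sides of the vertical midline have swapped in a mirror flip.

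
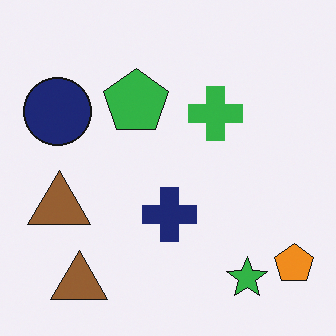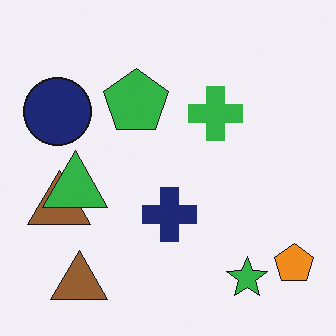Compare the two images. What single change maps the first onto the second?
The transformation is: overlaid with an additional green triangle.

A green triangle appears in the second image that is absent from the first.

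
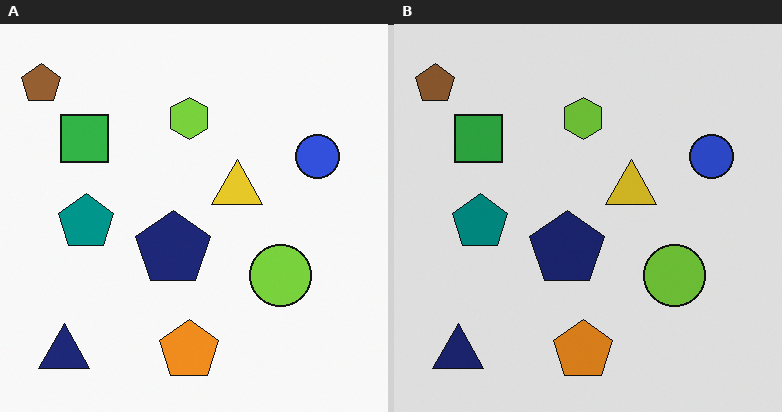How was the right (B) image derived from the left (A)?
The transformation is: slightly darkened.

Every pixel — background and shapes alike — is uniformly darkened.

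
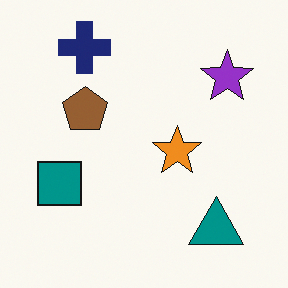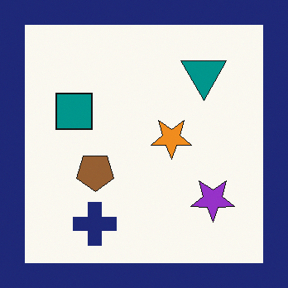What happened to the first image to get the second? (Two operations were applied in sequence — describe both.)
It was flipped vertically (top ↔ bottom), then framed with a navy border.

The navy cross is in the top-left of the first image and the bottom-left of the second — shapes on opposite sides of the horizontal midline have swapped in a mirror flip. A solid navy frame runs around the edge of the second image, with the content slightly shrunk inside it.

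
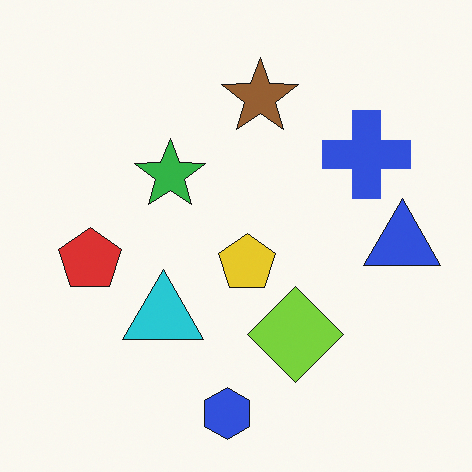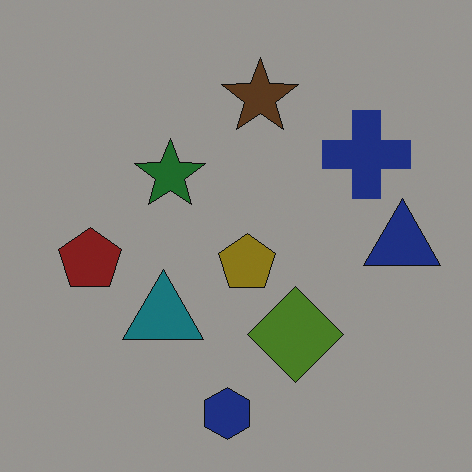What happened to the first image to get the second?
Noticeably darkened.

Every pixel — background and shapes alike — is uniformly darkened.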